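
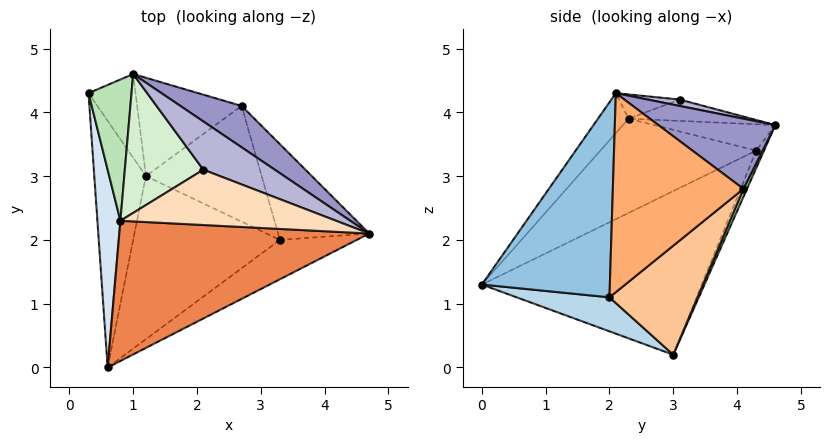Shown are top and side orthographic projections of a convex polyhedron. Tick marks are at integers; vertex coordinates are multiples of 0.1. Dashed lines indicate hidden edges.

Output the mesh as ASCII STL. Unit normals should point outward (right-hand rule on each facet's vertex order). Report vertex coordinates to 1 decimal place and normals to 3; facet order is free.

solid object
 facet normal -0.951 0.080 -0.300
  outer loop
   vertex 1.2 3.0 0.2
   vertex 0.6 0.0 1.3
   vertex 0.3 4.3 3.4
  endloop
 endfacet
 facet normal 0.569 -0.791 -0.224
  outer loop
   vertex 3.3 2.0 1.1
   vertex 4.7 2.1 4.3
   vertex 0.6 0.0 1.3
  endloop
 endfacet
 facet normal 0.210 -0.373 -0.904
  outer loop
   vertex 3.3 2.0 1.1
   vertex 0.6 0.0 1.3
   vertex 1.2 3.0 0.2
  endloop
 endfacet
 facet normal -0.956 -0.181 0.233
  outer loop
   vertex 0.8 2.3 3.9
   vertex 0.3 4.3 3.4
   vertex 0.6 0.0 1.3
  endloop
 endfacet
 facet normal -0.106 -0.741 0.663
  outer loop
   vertex 0.8 2.3 3.9
   vertex 0.6 0.0 1.3
   vertex 4.7 2.1 4.3
  endloop
 endfacet
 facet normal 0.781 0.513 -0.358
  outer loop
   vertex 2.7 4.1 2.8
   vertex 4.7 2.1 4.3
   vertex 3.3 2.0 1.1
  endloop
 endfacet
 facet normal 0.539 0.618 -0.572
  outer loop
   vertex 2.7 4.1 2.8
   vertex 3.3 2.0 1.1
   vertex 1.2 3.0 0.2
  endloop
 endfacet
 facet normal -0.110 -0.188 0.976
  outer loop
   vertex 2.1 3.1 4.2
   vertex 0.8 2.3 3.9
   vertex 4.7 2.1 4.3
  endloop
 endfacet
 facet normal -0.152 0.900 -0.408
  outer loop
   vertex 1.0 4.6 3.8
   vertex 1.2 3.0 0.2
   vertex 0.3 4.3 3.4
  endloop
 endfacet
 facet normal 0.031 0.914 -0.405
  outer loop
   vertex 1.0 4.6 3.8
   vertex 2.7 4.1 2.8
   vertex 1.2 3.0 0.2
  endloop
 endfacet
 facet normal -0.521 0.082 0.850
  outer loop
   vertex 1.0 4.6 3.8
   vertex 0.3 4.3 3.4
   vertex 0.8 2.3 3.9
  endloop
 endfacet
 facet normal -0.262 0.065 0.963
  outer loop
   vertex 1.0 4.6 3.8
   vertex 0.8 2.3 3.9
   vertex 2.1 3.1 4.2
  endloop
 endfacet
 facet normal 0.471 0.780 0.411
  outer loop
   vertex 1.0 4.6 3.8
   vertex 4.7 2.1 4.3
   vertex 2.7 4.1 2.8
  endloop
 endfacet
 facet normal 0.084 0.314 0.946
  outer loop
   vertex 1.0 4.6 3.8
   vertex 2.1 3.1 4.2
   vertex 4.7 2.1 4.3
  endloop
 endfacet
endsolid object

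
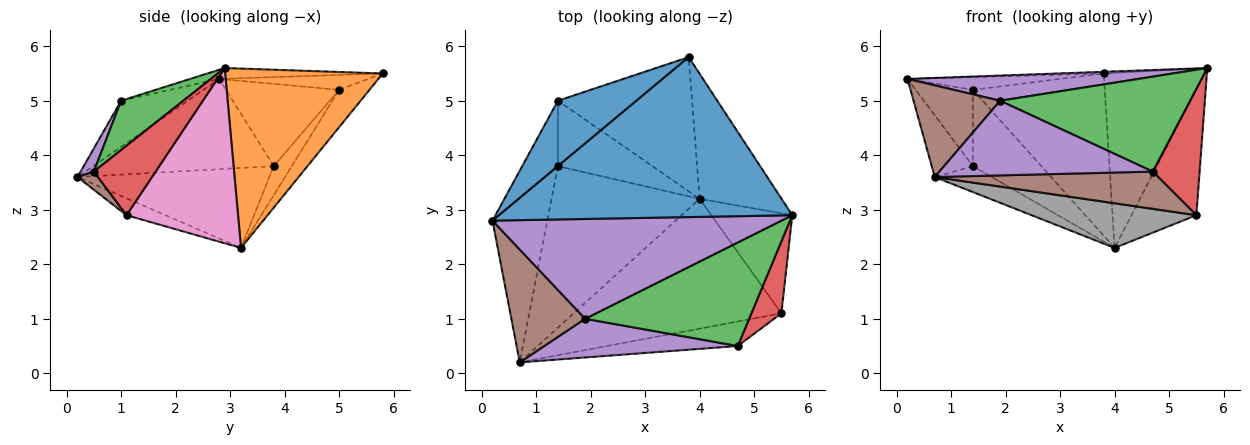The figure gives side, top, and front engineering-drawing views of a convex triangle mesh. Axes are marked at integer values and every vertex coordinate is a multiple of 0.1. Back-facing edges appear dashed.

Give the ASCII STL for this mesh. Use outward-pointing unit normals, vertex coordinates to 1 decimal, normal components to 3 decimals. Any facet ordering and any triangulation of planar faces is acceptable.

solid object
 facet normal -0.037 0.011 0.999
  outer loop
   vertex 3.8 5.8 5.5
   vertex 0.2 2.8 5.4
   vertex 5.7 2.9 5.6
  endloop
 endfacet
 facet normal 0.786 0.503 -0.359
  outer loop
   vertex 4.0 3.2 2.3
   vertex 3.8 5.8 5.5
   vertex 5.7 2.9 5.6
  endloop
 endfacet
 facet normal -0.839 0.191 -0.510
  outer loop
   vertex 1.4 3.8 3.8
   vertex 0.7 0.2 3.6
   vertex 0.2 2.8 5.4
  endloop
 endfacet
 facet normal -0.470 0.140 -0.871
  outer loop
   vertex 1.4 3.8 3.8
   vertex 4.0 3.2 2.3
   vertex 0.7 0.2 3.6
  endloop
 endfacet
 facet normal -0.031 -0.244 0.969
  outer loop
   vertex 1.9 1.0 5.0
   vertex 5.7 2.9 5.6
   vertex 0.2 2.8 5.4
  endloop
 endfacet
 facet normal -0.436 -0.567 0.698
  outer loop
   vertex 1.9 1.0 5.0
   vertex 0.2 2.8 5.4
   vertex 0.7 0.2 3.6
  endloop
 endfacet
 facet normal 0.803 0.467 -0.371
  outer loop
   vertex 5.5 1.1 2.9
   vertex 4.0 3.2 2.3
   vertex 5.7 2.9 5.6
  endloop
 endfacet
 facet normal -0.077 -0.324 -0.943
  outer loop
   vertex 5.5 1.1 2.9
   vertex 0.7 0.2 3.6
   vertex 4.0 3.2 2.3
  endloop
 endfacet
 facet normal -0.175 0.759 -0.627
  outer loop
   vertex 1.4 5.0 5.2
   vertex 3.8 5.8 5.5
   vertex 4.0 3.2 2.3
  endloop
 endfacet
 facet normal -0.196 0.744 -0.638
  outer loop
   vertex 1.4 5.0 5.2
   vertex 4.0 3.2 2.3
   vertex 1.4 3.8 3.8
  endloop
 endfacet
 facet normal -0.183 0.188 0.965
  outer loop
   vertex 1.4 5.0 5.2
   vertex 0.2 2.8 5.4
   vertex 3.8 5.8 5.5
  endloop
 endfacet
 facet normal -0.832 0.421 -0.361
  outer loop
   vertex 1.4 5.0 5.2
   vertex 1.4 3.8 3.8
   vertex 0.2 2.8 5.4
  endloop
 endfacet
 facet normal 0.216 -0.660 0.720
  outer loop
   vertex 4.7 0.5 3.7
   vertex 5.7 2.9 5.6
   vertex 1.9 1.0 5.0
  endloop
 endfacet
 facet normal 0.754 -0.571 0.325
  outer loop
   vertex 4.7 0.5 3.7
   vertex 5.5 1.1 2.9
   vertex 5.7 2.9 5.6
  endloop
 endfacet
 facet normal 0.055 -0.887 0.459
  outer loop
   vertex 4.7 0.5 3.7
   vertex 1.9 1.0 5.0
   vertex 0.7 0.2 3.6
  endloop
 endfacet
 facet normal 0.076 -0.833 -0.548
  outer loop
   vertex 4.7 0.5 3.7
   vertex 0.7 0.2 3.6
   vertex 5.5 1.1 2.9
  endloop
 endfacet
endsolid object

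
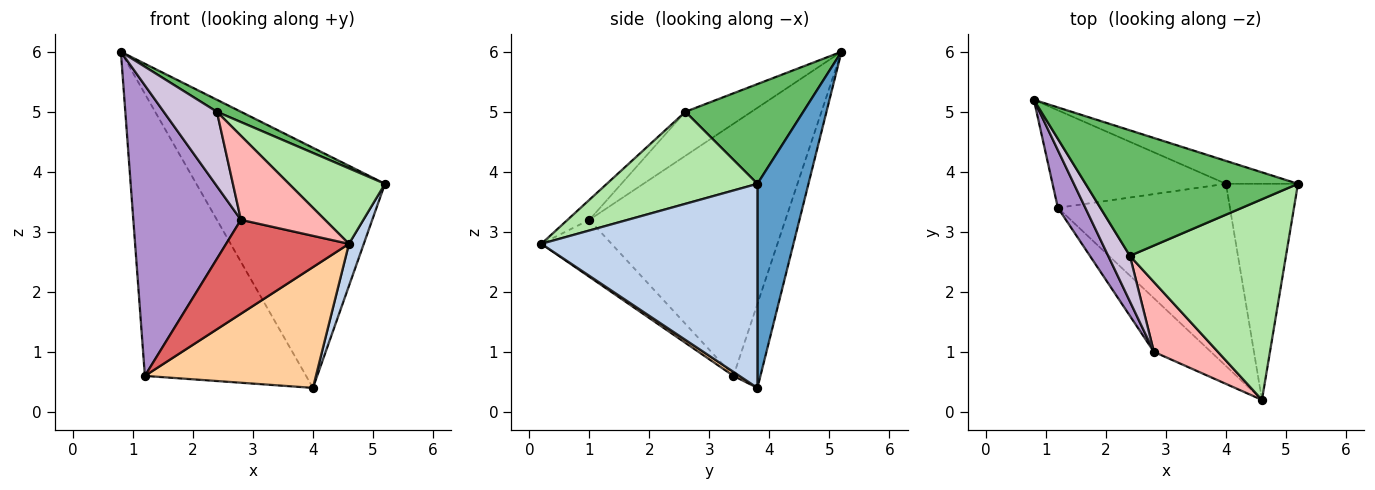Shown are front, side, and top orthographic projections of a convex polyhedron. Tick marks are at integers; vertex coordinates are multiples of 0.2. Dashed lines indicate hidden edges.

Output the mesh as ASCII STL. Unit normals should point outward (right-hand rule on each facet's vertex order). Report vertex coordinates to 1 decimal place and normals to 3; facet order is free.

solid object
 facet normal 0.260 0.961 -0.092
  outer loop
   vertex 4.0 3.8 0.4
   vertex 0.8 5.2 6.0
   vertex 5.2 3.8 3.8
  endloop
 endfacet
 facet normal 0.941 -0.065 -0.332
  outer loop
   vertex 4.0 3.8 0.4
   vertex 5.2 3.8 3.8
   vertex 4.6 0.2 2.8
  endloop
 endfacet
 facet normal -0.156 0.933 -0.323
  outer loop
   vertex 1.2 3.4 0.6
   vertex 0.8 5.2 6.0
   vertex 4.0 3.8 0.4
  endloop
 endfacet
 facet normal 0.019 -0.552 -0.833
  outer loop
   vertex 1.2 3.4 0.6
   vertex 4.0 3.8 0.4
   vertex 4.6 0.2 2.8
  endloop
 endfacet
 facet normal 0.423 -0.086 0.902
  outer loop
   vertex 2.4 2.6 5.0
   vertex 5.2 3.8 3.8
   vertex 0.8 5.2 6.0
  endloop
 endfacet
 facet normal 0.483 -0.308 0.819
  outer loop
   vertex 2.4 2.6 5.0
   vertex 4.6 0.2 2.8
   vertex 5.2 3.8 3.8
  endloop
 endfacet
 facet normal -0.444 -0.778 -0.444
  outer loop
   vertex 2.8 1.0 3.2
   vertex 1.2 3.4 0.6
   vertex 4.6 0.2 2.8
  endloop
 endfacet
 facet normal -0.196 -0.754 0.627
  outer loop
   vertex 2.8 1.0 3.2
   vertex 4.6 0.2 2.8
   vertex 2.4 2.6 5.0
  endloop
 endfacet
 facet normal -0.873 -0.479 0.095
  outer loop
   vertex 2.8 1.0 3.2
   vertex 0.8 5.2 6.0
   vertex 1.2 3.4 0.6
  endloop
 endfacet
 facet normal -0.727 -0.585 0.359
  outer loop
   vertex 2.8 1.0 3.2
   vertex 2.4 2.6 5.0
   vertex 0.8 5.2 6.0
  endloop
 endfacet
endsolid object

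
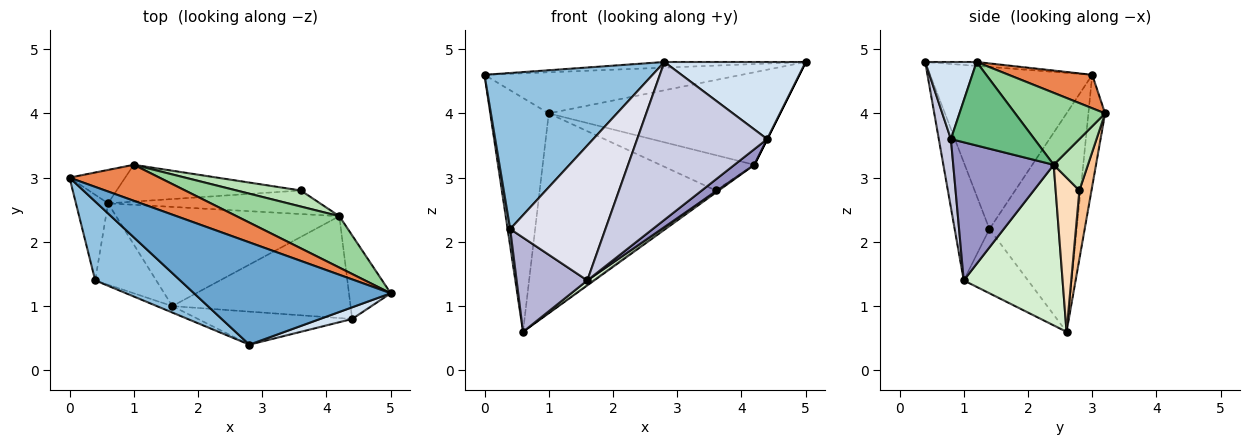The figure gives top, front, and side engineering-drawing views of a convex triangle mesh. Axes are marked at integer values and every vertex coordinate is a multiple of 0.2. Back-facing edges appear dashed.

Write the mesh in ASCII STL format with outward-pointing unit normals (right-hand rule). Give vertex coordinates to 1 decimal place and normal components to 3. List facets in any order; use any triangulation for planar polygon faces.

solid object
 facet normal -0.020 0.055 0.998
  outer loop
   vertex 2.8 0.4 4.8
   vertex 5.0 1.2 4.8
   vertex 0.0 3.0 4.6
  endloop
 endfacet
 facet normal -0.652 -0.676 0.342
  outer loop
   vertex 0.4 1.4 2.2
   vertex 2.8 0.4 4.8
   vertex 0.0 3.0 4.6
  endloop
 endfacet
 facet normal -0.989 -0.029 -0.145
  outer loop
   vertex 0.4 1.4 2.2
   vertex 0.0 3.0 4.6
   vertex 0.6 2.6 0.6
  endloop
 endfacet
 facet normal 0.338 -0.930 0.141
  outer loop
   vertex 4.4 0.8 3.6
   vertex 5.0 1.2 4.8
   vertex 2.8 0.4 4.8
  endloop
 endfacet
 facet normal 0.238 0.731 0.640
  outer loop
   vertex 1.0 3.2 4.0
   vertex 0.0 3.0 4.6
   vertex 5.0 1.2 4.8
  endloop
 endfacet
 facet normal -0.272 0.953 -0.136
  outer loop
   vertex 1.0 3.2 4.0
   vertex 0.6 2.6 0.6
   vertex 0.0 3.0 4.6
  endloop
 endfacet
 facet normal 0.067 0.981 -0.181
  outer loop
   vertex 1.0 3.2 4.0
   vertex 3.6 2.8 2.8
   vertex 0.6 2.6 0.6
  endloop
 endfacet
 facet normal 0.587 0.073 -0.807
  outer loop
   vertex 4.2 2.4 3.2
   vertex 0.6 2.6 0.6
   vertex 3.6 2.8 2.8
  endloop
 endfacet
 facet normal 0.894 0.000 -0.447
  outer loop
   vertex 4.2 2.4 3.2
   vertex 5.0 1.2 4.8
   vertex 4.4 0.8 3.6
  endloop
 endfacet
 facet normal 0.322 0.828 0.460
  outer loop
   vertex 4.2 2.4 3.2
   vertex 1.0 3.2 4.0
   vertex 5.0 1.2 4.8
  endloop
 endfacet
 facet normal 0.314 0.864 0.393
  outer loop
   vertex 4.2 2.4 3.2
   vertex 3.6 2.8 2.8
   vertex 1.0 3.2 4.0
  endloop
 endfacet
 facet normal 0.584 -0.041 -0.811
  outer loop
   vertex 1.6 1.0 1.4
   vertex 0.6 2.6 0.6
   vertex 4.2 2.4 3.2
  endloop
 endfacet
 facet normal 0.608 -0.120 -0.785
  outer loop
   vertex 1.6 1.0 1.4
   vertex 4.2 2.4 3.2
   vertex 4.4 0.8 3.6
  endloop
 endfacet
 facet normal -0.567 -0.624 -0.538
  outer loop
   vertex 1.6 1.0 1.4
   vertex 0.4 1.4 2.2
   vertex 0.6 2.6 0.6
  endloop
 endfacet
 facet normal 0.091 -0.975 -0.204
  outer loop
   vertex 1.6 1.0 1.4
   vertex 4.4 0.8 3.6
   vertex 2.8 0.4 4.8
  endloop
 endfacet
 facet normal -0.343 -0.938 -0.045
  outer loop
   vertex 1.6 1.0 1.4
   vertex 2.8 0.4 4.8
   vertex 0.4 1.4 2.2
  endloop
 endfacet
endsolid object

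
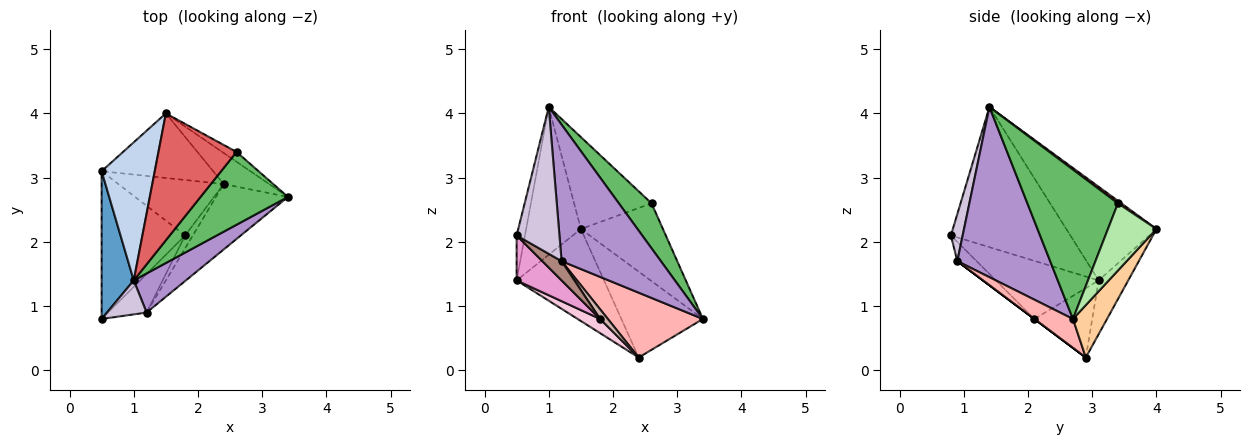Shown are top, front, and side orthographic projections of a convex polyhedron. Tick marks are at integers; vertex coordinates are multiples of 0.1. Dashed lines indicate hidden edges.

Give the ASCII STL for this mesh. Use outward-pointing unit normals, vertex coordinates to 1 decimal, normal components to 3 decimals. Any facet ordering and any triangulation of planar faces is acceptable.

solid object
 facet normal -0.973 0.068 0.223
  outer loop
   vertex 1.0 1.4 4.1
   vertex 0.5 3.1 1.4
   vertex 0.5 0.8 2.1
  endloop
 endfacet
 facet normal -0.769 0.467 0.436
  outer loop
   vertex 1.5 4.0 2.2
   vertex 0.5 3.1 1.4
   vertex 1.0 1.4 4.1
  endloop
 endfacet
 facet normal -0.267 0.789 -0.554
  outer loop
   vertex 2.4 2.9 0.2
   vertex 0.5 3.1 1.4
   vertex 1.5 4.0 2.2
  endloop
 endfacet
 facet normal 0.365 0.875 -0.317
  outer loop
   vertex 2.4 2.9 0.2
   vertex 1.5 4.0 2.2
   vertex 3.4 2.7 0.8
  endloop
 endfacet
 facet normal 0.824 -0.298 0.482
  outer loop
   vertex 2.6 3.4 2.6
   vertex 1.0 1.4 4.1
   vertex 3.4 2.7 0.8
  endloop
 endfacet
 facet normal 0.506 0.856 -0.108
  outer loop
   vertex 2.6 3.4 2.6
   vertex 3.4 2.7 0.8
   vertex 1.5 4.0 2.2
  endloop
 endfacet
 facet normal 0.026 0.587 0.809
  outer loop
   vertex 2.6 3.4 2.6
   vertex 1.5 4.0 2.2
   vertex 1.0 1.4 4.1
  endloop
 endfacet
 facet normal 0.274 -0.677 -0.683
  outer loop
   vertex 1.2 0.9 1.7
   vertex 2.4 2.9 0.2
   vertex 3.4 2.7 0.8
  endloop
 endfacet
 facet normal 0.669 -0.715 0.205
  outer loop
   vertex 1.2 0.9 1.7
   vertex 3.4 2.7 0.8
   vertex 1.0 1.4 4.1
  endloop
 endfacet
 facet normal 0.259 -0.941 0.218
  outer loop
   vertex 1.2 0.9 1.7
   vertex 1.0 1.4 4.1
   vertex 0.5 0.8 2.1
  endloop
 endfacet
 facet normal -0.408 -0.408 -0.816
  outer loop
   vertex 1.8 2.1 0.8
   vertex 1.2 0.9 1.7
   vertex 0.5 0.8 2.1
  endloop
 endfacet
 facet normal 0.000 -0.600 -0.800
  outer loop
   vertex 1.8 2.1 0.8
   vertex 2.4 2.9 0.2
   vertex 1.2 0.9 1.7
  endloop
 endfacet
 facet normal -0.554 -0.242 -0.796
  outer loop
   vertex 1.8 2.1 0.8
   vertex 0.5 0.8 2.1
   vertex 0.5 3.1 1.4
  endloop
 endfacet
 facet normal -0.538 -0.209 -0.817
  outer loop
   vertex 1.8 2.1 0.8
   vertex 0.5 3.1 1.4
   vertex 2.4 2.9 0.2
  endloop
 endfacet
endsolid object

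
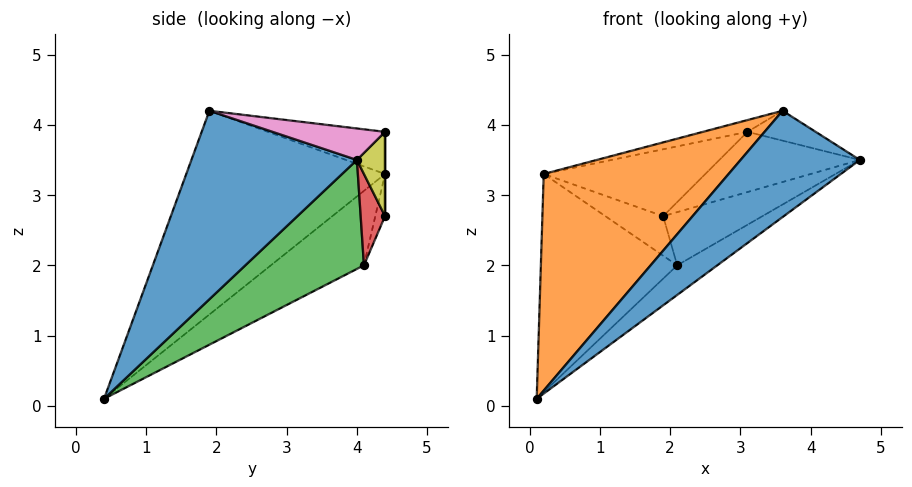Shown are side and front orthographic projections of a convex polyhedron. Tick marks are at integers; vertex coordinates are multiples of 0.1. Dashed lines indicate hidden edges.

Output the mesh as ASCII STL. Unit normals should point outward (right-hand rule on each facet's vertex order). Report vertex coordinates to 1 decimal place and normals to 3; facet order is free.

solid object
 facet normal 0.732 -0.527 -0.432
  outer loop
   vertex 3.6 1.9 4.2
   vertex 0.1 0.4 0.1
   vertex 4.7 4.0 3.5
  endloop
 endfacet
 facet normal -0.551 -0.513 0.658
  outer loop
   vertex 0.2 4.4 3.3
   vertex 0.1 0.4 0.1
   vertex 3.6 1.9 4.2
  endloop
 endfacet
 facet normal 0.497 0.168 -0.851
  outer loop
   vertex 2.1 4.1 2.0
   vertex 4.7 4.0 3.5
   vertex 0.1 0.4 0.1
  endloop
 endfacet
 facet normal 0.225 0.917 -0.329
  outer loop
   vertex 2.1 4.1 2.0
   vertex 1.9 4.4 2.7
   vertex 4.7 4.0 3.5
  endloop
 endfacet
 facet normal -0.396 0.580 -0.712
  outer loop
   vertex 2.1 4.1 2.0
   vertex 0.1 0.4 0.1
   vertex 0.2 4.4 3.3
  endloop
 endfacet
 facet normal -0.150 0.892 -0.425
  outer loop
   vertex 2.1 4.1 2.0
   vertex 0.2 4.4 3.3
   vertex 1.9 4.4 2.7
  endloop
 endfacet
 facet normal 0.279 0.169 0.945
  outer loop
   vertex 3.1 4.4 3.9
   vertex 3.6 1.9 4.2
   vertex 4.7 4.0 3.5
  endloop
 endfacet
 facet normal -0.202 0.077 0.976
  outer loop
   vertex 3.1 4.4 3.9
   vertex 0.2 4.4 3.3
   vertex 3.6 1.9 4.2
  endloop
 endfacet
 facet normal 0.192 0.962 -0.192
  outer loop
   vertex 3.1 4.4 3.9
   vertex 4.7 4.0 3.5
   vertex 1.9 4.4 2.7
  endloop
 endfacet
 facet normal 0.000 1.000 0.000
  outer loop
   vertex 3.1 4.4 3.9
   vertex 1.9 4.4 2.7
   vertex 0.2 4.4 3.3
  endloop
 endfacet
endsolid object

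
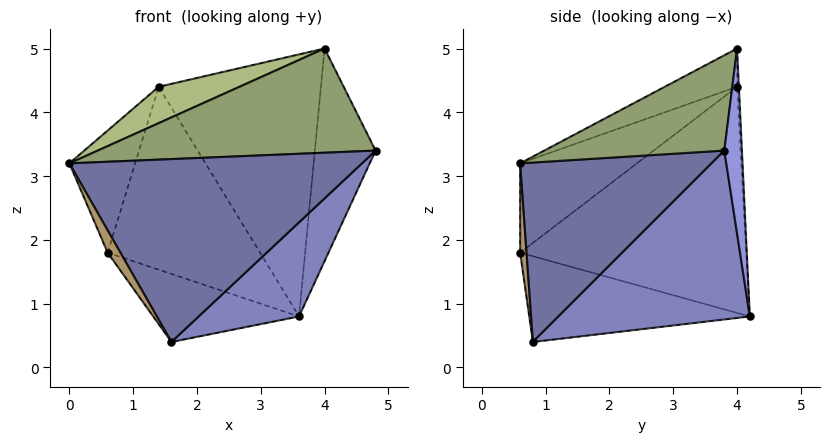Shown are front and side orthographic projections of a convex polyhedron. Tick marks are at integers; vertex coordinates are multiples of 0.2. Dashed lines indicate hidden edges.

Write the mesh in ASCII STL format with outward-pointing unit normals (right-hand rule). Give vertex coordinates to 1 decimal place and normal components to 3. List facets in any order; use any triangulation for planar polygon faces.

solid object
 facet normal 0.531 -0.811 0.245
  outer loop
   vertex 1.6 0.8 0.4
   vertex 4.8 3.8 3.4
   vertex 0.0 0.6 3.2
  endloop
 endfacet
 facet normal 0.798 -0.419 -0.433
  outer loop
   vertex 1.6 0.8 0.4
   vertex 3.6 4.2 0.8
   vertex 4.8 3.8 3.4
  endloop
 endfacet
 facet normal 0.278 0.960 0.019
  outer loop
   vertex 4.0 4.0 5.0
   vertex 4.8 3.8 3.4
   vertex 3.6 4.2 0.8
  endloop
 endfacet
 facet normal -0.011 0.999 0.049
  outer loop
   vertex 4.0 4.0 5.0
   vertex 3.6 4.2 0.8
   vertex 1.4 4.0 4.4
  endloop
 endfacet
 facet normal 0.509 -0.785 0.353
  outer loop
   vertex 4.0 4.0 5.0
   vertex 0.0 0.6 3.2
   vertex 4.8 3.8 3.4
  endloop
 endfacet
 facet normal -0.218 -0.244 0.945
  outer loop
   vertex 4.0 4.0 5.0
   vertex 1.4 4.0 4.4
   vertex 0.0 0.6 3.2
  endloop
 endfacet
 facet normal -0.741 0.490 -0.459
  outer loop
   vertex 0.6 0.6 1.8
   vertex 3.6 4.2 0.8
   vertex 1.6 0.8 0.4
  endloop
 endfacet
 facet normal -0.749 0.505 -0.430
  outer loop
   vertex 0.6 0.6 1.8
   vertex 1.4 4.0 4.4
   vertex 3.6 4.2 0.8
  endloop
 endfacet
 facet normal 0.439 -0.878 0.188
  outer loop
   vertex 0.6 0.6 1.8
   vertex 1.6 0.8 0.4
   vertex 0.0 0.6 3.2
  endloop
 endfacet
 facet normal -0.816 0.460 -0.350
  outer loop
   vertex 0.6 0.6 1.8
   vertex 0.0 0.6 3.2
   vertex 1.4 4.0 4.4
  endloop
 endfacet
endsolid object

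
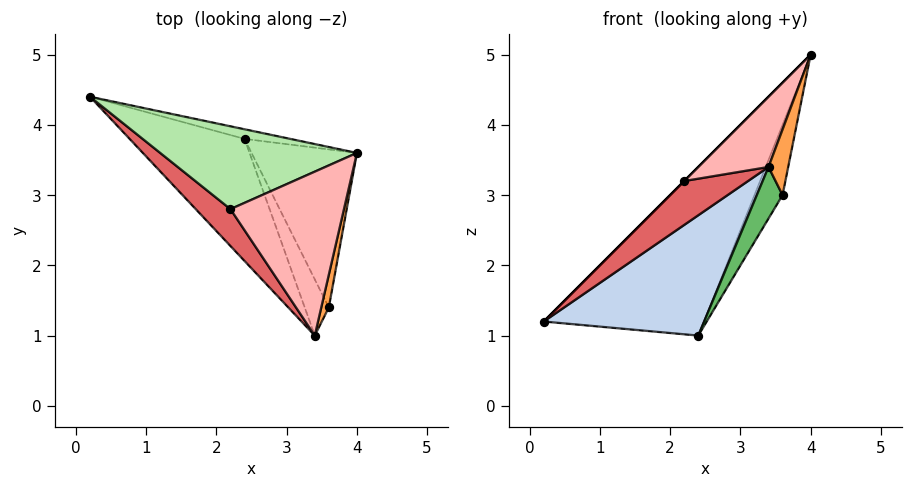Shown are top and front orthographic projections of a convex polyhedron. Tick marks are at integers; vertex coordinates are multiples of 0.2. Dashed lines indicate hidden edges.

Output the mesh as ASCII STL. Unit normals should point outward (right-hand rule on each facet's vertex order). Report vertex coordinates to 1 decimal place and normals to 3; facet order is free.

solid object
 facet normal 0.258 0.965 -0.055
  outer loop
   vertex 2.4 3.8 1.0
   vertex 0.2 4.4 1.2
   vertex 4.0 3.6 5.0
  endloop
 endfacet
 facet normal -0.248 -0.680 -0.690
  outer loop
   vertex 2.4 3.8 1.0
   vertex 3.4 1.0 3.4
   vertex 0.2 4.4 1.2
  endloop
 endfacet
 facet normal 0.937 -0.312 0.156
  outer loop
   vertex 3.6 1.4 3.0
   vertex 4.0 3.6 5.0
   vertex 3.4 1.0 3.4
  endloop
 endfacet
 facet normal 0.919 0.160 -0.360
  outer loop
   vertex 3.6 1.4 3.0
   vertex 2.4 3.8 1.0
   vertex 4.0 3.6 5.0
  endloop
 endfacet
 facet normal -0.122 -0.671 -0.732
  outer loop
   vertex 3.6 1.4 3.0
   vertex 3.4 1.0 3.4
   vertex 2.4 3.8 1.0
  endloop
 endfacet
 facet normal -0.707 0.000 0.707
  outer loop
   vertex 2.2 2.8 3.2
   vertex 4.0 3.6 5.0
   vertex 0.2 4.4 1.2
  endloop
 endfacet
 facet normal -0.782 -0.477 0.401
  outer loop
   vertex 2.2 2.8 3.2
   vertex 0.2 4.4 1.2
   vertex 3.4 1.0 3.4
  endloop
 endfacet
 facet normal -0.597 -0.316 0.737
  outer loop
   vertex 2.2 2.8 3.2
   vertex 3.4 1.0 3.4
   vertex 4.0 3.6 5.0
  endloop
 endfacet
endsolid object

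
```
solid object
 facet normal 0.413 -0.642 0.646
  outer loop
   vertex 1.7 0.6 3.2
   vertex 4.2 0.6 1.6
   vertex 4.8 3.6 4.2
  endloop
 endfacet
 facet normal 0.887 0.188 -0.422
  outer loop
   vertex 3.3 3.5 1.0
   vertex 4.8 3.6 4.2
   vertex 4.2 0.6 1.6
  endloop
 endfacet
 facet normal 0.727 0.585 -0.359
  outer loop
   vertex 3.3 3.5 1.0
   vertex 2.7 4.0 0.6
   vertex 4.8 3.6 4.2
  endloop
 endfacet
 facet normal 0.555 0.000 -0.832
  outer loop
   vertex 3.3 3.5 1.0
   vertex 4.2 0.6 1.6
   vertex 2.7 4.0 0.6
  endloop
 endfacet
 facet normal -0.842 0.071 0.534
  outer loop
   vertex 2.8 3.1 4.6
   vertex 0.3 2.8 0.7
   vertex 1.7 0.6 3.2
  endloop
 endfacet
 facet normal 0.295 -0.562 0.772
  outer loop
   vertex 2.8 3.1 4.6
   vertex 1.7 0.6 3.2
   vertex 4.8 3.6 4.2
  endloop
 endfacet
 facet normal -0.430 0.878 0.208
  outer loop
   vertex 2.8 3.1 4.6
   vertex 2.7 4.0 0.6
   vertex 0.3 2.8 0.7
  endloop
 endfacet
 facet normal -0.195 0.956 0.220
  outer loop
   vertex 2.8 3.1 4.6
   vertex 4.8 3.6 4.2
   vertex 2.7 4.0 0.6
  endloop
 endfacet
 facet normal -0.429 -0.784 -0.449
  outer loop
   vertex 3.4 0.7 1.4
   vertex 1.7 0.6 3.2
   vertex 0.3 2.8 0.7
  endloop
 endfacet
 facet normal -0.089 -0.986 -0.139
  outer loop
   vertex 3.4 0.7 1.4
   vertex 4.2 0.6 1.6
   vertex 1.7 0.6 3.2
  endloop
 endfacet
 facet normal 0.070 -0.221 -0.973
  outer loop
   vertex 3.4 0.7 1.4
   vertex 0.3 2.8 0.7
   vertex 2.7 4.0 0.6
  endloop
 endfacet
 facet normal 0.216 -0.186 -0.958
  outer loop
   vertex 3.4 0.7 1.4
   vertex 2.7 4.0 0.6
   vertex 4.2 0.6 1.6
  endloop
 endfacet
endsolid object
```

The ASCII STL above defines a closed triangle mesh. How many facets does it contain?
12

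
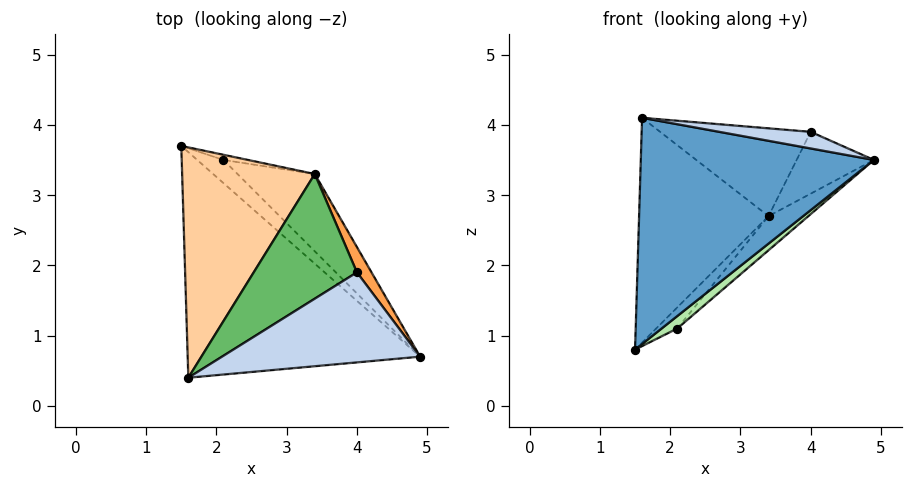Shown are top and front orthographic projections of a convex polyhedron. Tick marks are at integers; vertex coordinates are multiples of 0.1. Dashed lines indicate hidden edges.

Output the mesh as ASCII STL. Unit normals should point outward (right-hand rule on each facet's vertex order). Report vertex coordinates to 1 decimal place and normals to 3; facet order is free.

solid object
 facet normal -0.064 -0.707 -0.705
  outer loop
   vertex 1.6 0.4 4.1
   vertex 1.5 3.7 0.8
   vertex 4.9 0.7 3.5
  endloop
 endfacet
 facet normal 0.192 -0.178 0.965
  outer loop
   vertex 4.0 1.9 3.9
   vertex 1.6 0.4 4.1
   vertex 4.9 0.7 3.5
  endloop
 endfacet
 facet normal 0.814 0.537 0.220
  outer loop
   vertex 3.4 3.3 2.7
   vertex 4.0 1.9 3.9
   vertex 4.9 0.7 3.5
  endloop
 endfacet
 facet normal -0.494 0.607 0.622
  outer loop
   vertex 3.4 3.3 2.7
   vertex 1.5 3.7 0.8
   vertex 1.6 0.4 4.1
  endloop
 endfacet
 facet normal -0.280 0.553 0.785
  outer loop
   vertex 3.4 3.3 2.7
   vertex 1.6 0.4 4.1
   vertex 4.0 1.9 3.9
  endloop
 endfacet
 facet normal 0.273 -0.454 -0.848
  outer loop
   vertex 2.1 3.5 1.1
   vertex 4.9 0.7 3.5
   vertex 1.5 3.7 0.8
  endloop
 endfacet
 facet normal 0.405 0.888 -0.218
  outer loop
   vertex 2.1 3.5 1.1
   vertex 1.5 3.7 0.8
   vertex 3.4 3.3 2.7
  endloop
 endfacet
 facet normal 0.765 0.260 -0.589
  outer loop
   vertex 2.1 3.5 1.1
   vertex 3.4 3.3 2.7
   vertex 4.9 0.7 3.5
  endloop
 endfacet
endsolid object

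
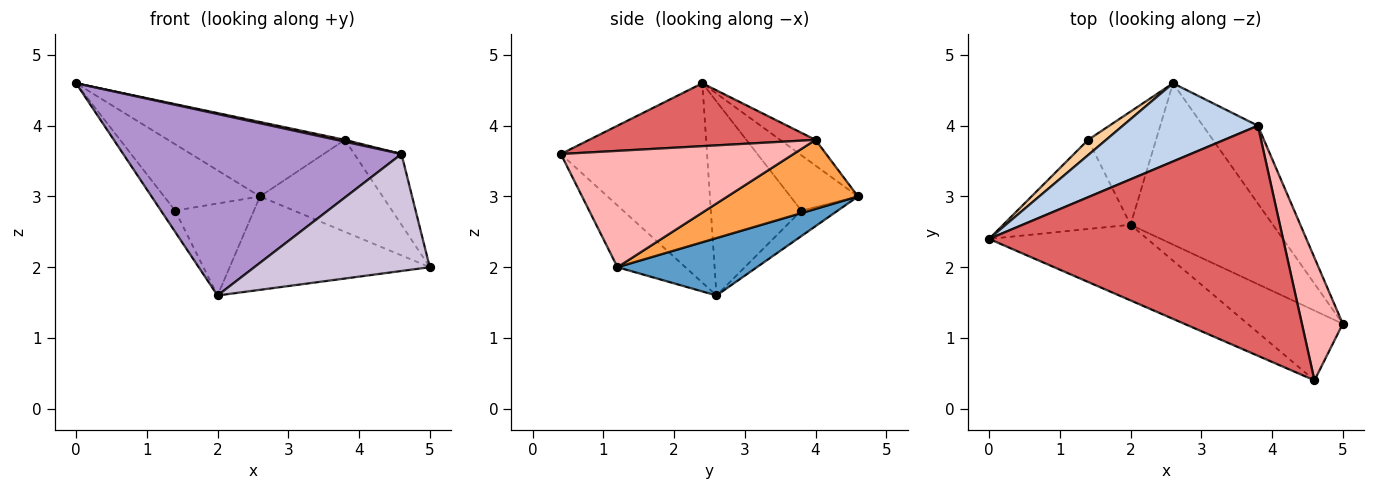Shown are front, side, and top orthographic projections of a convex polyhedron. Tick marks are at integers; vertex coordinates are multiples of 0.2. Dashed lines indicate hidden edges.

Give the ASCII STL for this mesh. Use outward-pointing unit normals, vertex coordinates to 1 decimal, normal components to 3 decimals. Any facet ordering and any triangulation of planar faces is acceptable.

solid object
 facet normal 0.330 0.473 -0.817
  outer loop
   vertex 2.0 2.6 1.6
   vertex 2.6 4.6 3.0
   vertex 5.0 1.2 2.0
  endloop
 endfacet
 facet normal -0.137 0.683 0.717
  outer loop
   vertex 3.8 4.0 3.8
   vertex 2.6 4.6 3.0
   vertex 0.0 2.4 4.6
  endloop
 endfacet
 facet normal 0.631 0.593 -0.501
  outer loop
   vertex 3.8 4.0 3.8
   vertex 5.0 1.2 2.0
   vertex 2.6 4.6 3.0
  endloop
 endfacet
 facet normal -0.566 0.803 0.184
  outer loop
   vertex 1.4 3.8 2.8
   vertex 0.0 2.4 4.6
   vertex 2.6 4.6 3.0
  endloop
 endfacet
 facet normal -0.829 0.130 -0.544
  outer loop
   vertex 1.4 3.8 2.8
   vertex 2.0 2.6 1.6
   vertex 0.0 2.4 4.6
  endloop
 endfacet
 facet normal -0.279 0.605 -0.745
  outer loop
   vertex 1.4 3.8 2.8
   vertex 2.6 4.6 3.0
   vertex 2.0 2.6 1.6
  endloop
 endfacet
 facet normal 0.209 -0.008 0.978
  outer loop
   vertex 4.6 0.4 3.6
   vertex 3.8 4.0 3.8
   vertex 0.0 2.4 4.6
  endloop
 endfacet
 facet normal 0.927 0.188 0.326
  outer loop
   vertex 4.6 0.4 3.6
   vertex 5.0 1.2 2.0
   vertex 3.8 4.0 3.8
  endloop
 endfacet
 facet normal -0.436 -0.830 -0.346
  outer loop
   vertex 4.6 0.4 3.6
   vertex 0.0 2.4 4.6
   vertex 2.0 2.6 1.6
  endloop
 endfacet
 facet normal -0.315 -0.815 -0.486
  outer loop
   vertex 4.6 0.4 3.6
   vertex 2.0 2.6 1.6
   vertex 5.0 1.2 2.0
  endloop
 endfacet
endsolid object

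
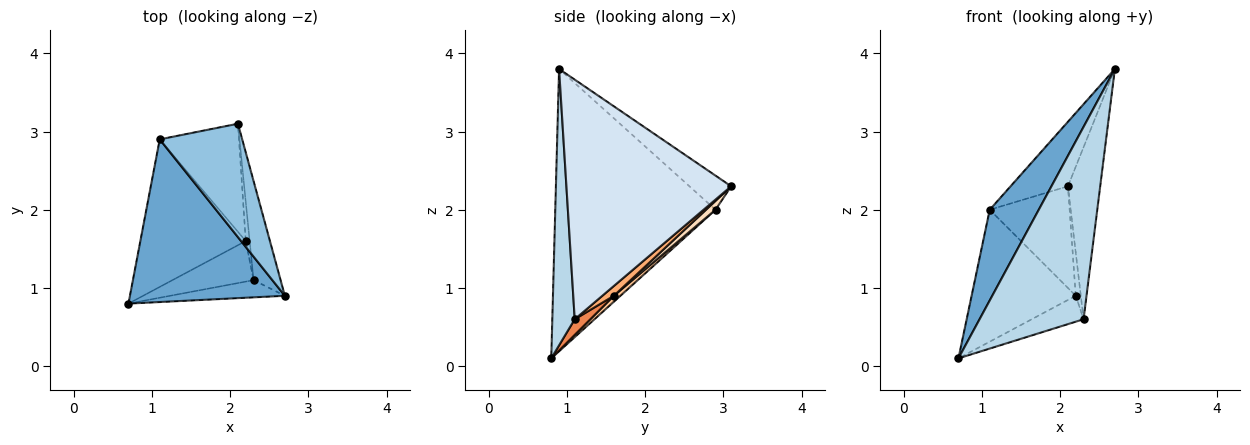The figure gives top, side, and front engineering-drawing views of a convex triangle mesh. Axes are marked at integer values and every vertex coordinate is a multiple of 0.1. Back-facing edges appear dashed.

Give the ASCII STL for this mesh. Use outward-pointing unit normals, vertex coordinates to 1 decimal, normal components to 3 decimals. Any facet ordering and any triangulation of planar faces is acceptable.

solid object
 facet normal -0.847 -0.259 0.465
  outer loop
   vertex 1.1 2.9 2.0
   vertex 0.7 0.8 0.1
   vertex 2.7 0.9 3.8
  endloop
 endfacet
 facet normal -0.338 0.465 0.818
  outer loop
   vertex 1.1 2.9 2.0
   vertex 2.7 0.9 3.8
   vertex 2.1 3.1 2.3
  endloop
 endfacet
 facet normal 0.210 -0.974 -0.087
  outer loop
   vertex 2.3 1.1 0.6
   vertex 2.7 0.9 3.8
   vertex 0.7 0.8 0.1
  endloop
 endfacet
 facet normal 0.975 0.191 -0.110
  outer loop
   vertex 2.3 1.1 0.6
   vertex 2.1 3.1 2.3
   vertex 2.7 0.9 3.8
  endloop
 endfacet
 facet normal 0.160 0.531 -0.832
  outer loop
   vertex 2.2 1.6 0.9
   vertex 2.3 1.1 0.6
   vertex 0.7 0.8 0.1
  endloop
 endfacet
 facet normal 0.860 0.378 -0.344
  outer loop
   vertex 2.2 1.6 0.9
   vertex 2.1 3.1 2.3
   vertex 2.3 1.1 0.6
  endloop
 endfacet
 facet normal 0.042 0.666 -0.745
  outer loop
   vertex 2.2 1.6 0.9
   vertex 0.7 0.8 0.1
   vertex 1.1 2.9 2.0
  endloop
 endfacet
 facet normal 0.081 0.683 -0.726
  outer loop
   vertex 2.2 1.6 0.9
   vertex 1.1 2.9 2.0
   vertex 2.1 3.1 2.3
  endloop
 endfacet
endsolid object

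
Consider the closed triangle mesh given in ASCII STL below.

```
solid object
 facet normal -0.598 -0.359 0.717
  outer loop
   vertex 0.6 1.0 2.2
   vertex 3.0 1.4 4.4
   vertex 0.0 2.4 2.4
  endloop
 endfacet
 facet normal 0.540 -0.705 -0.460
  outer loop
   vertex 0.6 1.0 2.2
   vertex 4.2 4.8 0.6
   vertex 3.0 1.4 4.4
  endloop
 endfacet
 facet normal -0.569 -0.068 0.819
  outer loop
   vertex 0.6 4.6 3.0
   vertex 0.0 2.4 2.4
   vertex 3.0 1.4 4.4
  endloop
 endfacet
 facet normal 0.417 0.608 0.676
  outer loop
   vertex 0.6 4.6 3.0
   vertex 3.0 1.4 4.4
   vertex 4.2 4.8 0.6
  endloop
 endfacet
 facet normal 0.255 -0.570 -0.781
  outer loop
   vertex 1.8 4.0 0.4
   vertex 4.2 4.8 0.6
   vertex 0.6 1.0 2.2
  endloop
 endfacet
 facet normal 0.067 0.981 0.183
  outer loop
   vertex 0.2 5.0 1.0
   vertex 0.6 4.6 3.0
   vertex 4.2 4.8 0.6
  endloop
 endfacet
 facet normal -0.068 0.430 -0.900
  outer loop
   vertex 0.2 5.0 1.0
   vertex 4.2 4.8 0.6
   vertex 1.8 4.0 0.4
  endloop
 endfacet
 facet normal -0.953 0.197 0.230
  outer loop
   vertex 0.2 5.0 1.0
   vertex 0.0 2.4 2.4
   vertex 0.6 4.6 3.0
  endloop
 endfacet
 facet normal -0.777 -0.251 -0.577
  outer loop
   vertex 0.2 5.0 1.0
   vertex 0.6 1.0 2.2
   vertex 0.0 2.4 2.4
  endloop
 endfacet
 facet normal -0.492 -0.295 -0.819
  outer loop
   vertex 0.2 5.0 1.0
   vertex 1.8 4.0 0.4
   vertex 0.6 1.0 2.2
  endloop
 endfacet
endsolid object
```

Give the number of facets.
10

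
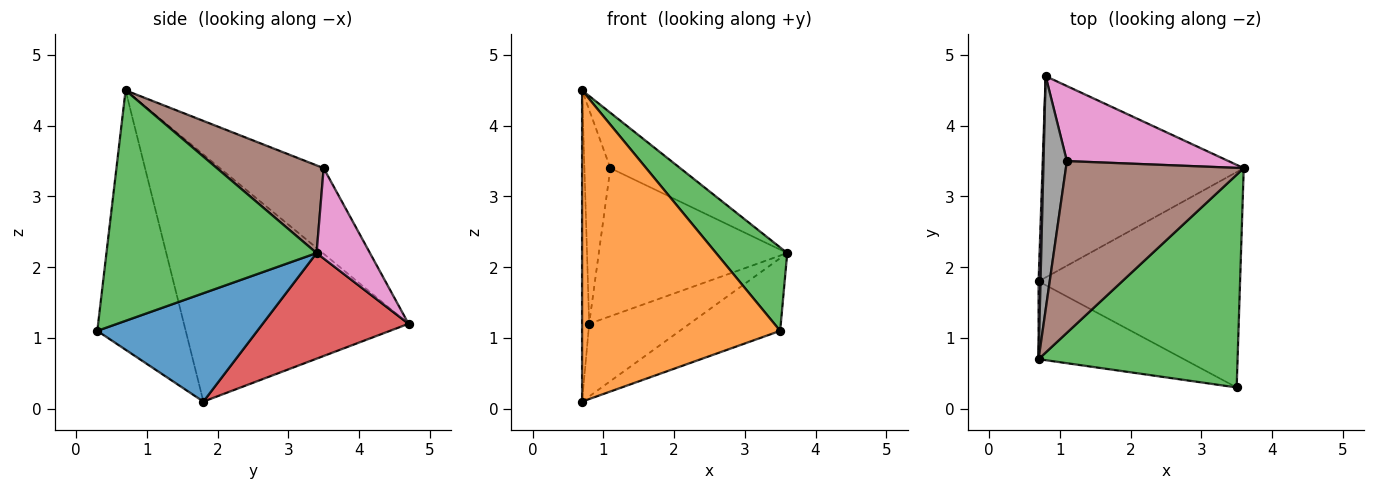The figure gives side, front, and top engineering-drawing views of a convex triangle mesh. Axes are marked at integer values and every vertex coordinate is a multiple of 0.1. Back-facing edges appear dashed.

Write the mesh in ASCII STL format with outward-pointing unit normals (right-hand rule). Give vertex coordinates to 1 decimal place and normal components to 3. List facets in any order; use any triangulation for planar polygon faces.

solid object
 facet normal 0.454 0.285 -0.844
  outer loop
   vertex 3.5 0.3 1.1
   vertex 0.7 1.8 0.1
   vertex 3.6 3.4 2.2
  endloop
 endfacet
 facet normal -0.397 -0.890 -0.223
  outer loop
   vertex 0.7 0.7 4.5
   vertex 0.7 1.8 0.1
   vertex 3.5 0.3 1.1
  endloop
 endfacet
 facet normal 0.733 -0.248 0.633
  outer loop
   vertex 0.7 0.7 4.5
   vertex 3.5 0.3 1.1
   vertex 3.6 3.4 2.2
  endloop
 endfacet
 facet normal 0.443 0.305 -0.843
  outer loop
   vertex 0.8 4.7 1.2
   vertex 3.6 3.4 2.2
   vertex 0.7 1.8 0.1
  endloop
 endfacet
 facet normal -0.999 0.031 0.008
  outer loop
   vertex 0.8 4.7 1.2
   vertex 0.7 1.8 0.1
   vertex 0.7 0.7 4.5
  endloop
 endfacet
 facet normal 0.425 0.278 0.862
  outer loop
   vertex 1.1 3.5 3.4
   vertex 0.7 0.7 4.5
   vertex 3.6 3.4 2.2
  endloop
 endfacet
 facet normal 0.245 0.865 0.438
  outer loop
   vertex 1.1 3.5 3.4
   vertex 3.6 3.4 2.2
   vertex 0.8 4.7 1.2
  endloop
 endfacet
 facet normal -0.938 0.234 0.256
  outer loop
   vertex 1.1 3.5 3.4
   vertex 0.8 4.7 1.2
   vertex 0.7 0.7 4.5
  endloop
 endfacet
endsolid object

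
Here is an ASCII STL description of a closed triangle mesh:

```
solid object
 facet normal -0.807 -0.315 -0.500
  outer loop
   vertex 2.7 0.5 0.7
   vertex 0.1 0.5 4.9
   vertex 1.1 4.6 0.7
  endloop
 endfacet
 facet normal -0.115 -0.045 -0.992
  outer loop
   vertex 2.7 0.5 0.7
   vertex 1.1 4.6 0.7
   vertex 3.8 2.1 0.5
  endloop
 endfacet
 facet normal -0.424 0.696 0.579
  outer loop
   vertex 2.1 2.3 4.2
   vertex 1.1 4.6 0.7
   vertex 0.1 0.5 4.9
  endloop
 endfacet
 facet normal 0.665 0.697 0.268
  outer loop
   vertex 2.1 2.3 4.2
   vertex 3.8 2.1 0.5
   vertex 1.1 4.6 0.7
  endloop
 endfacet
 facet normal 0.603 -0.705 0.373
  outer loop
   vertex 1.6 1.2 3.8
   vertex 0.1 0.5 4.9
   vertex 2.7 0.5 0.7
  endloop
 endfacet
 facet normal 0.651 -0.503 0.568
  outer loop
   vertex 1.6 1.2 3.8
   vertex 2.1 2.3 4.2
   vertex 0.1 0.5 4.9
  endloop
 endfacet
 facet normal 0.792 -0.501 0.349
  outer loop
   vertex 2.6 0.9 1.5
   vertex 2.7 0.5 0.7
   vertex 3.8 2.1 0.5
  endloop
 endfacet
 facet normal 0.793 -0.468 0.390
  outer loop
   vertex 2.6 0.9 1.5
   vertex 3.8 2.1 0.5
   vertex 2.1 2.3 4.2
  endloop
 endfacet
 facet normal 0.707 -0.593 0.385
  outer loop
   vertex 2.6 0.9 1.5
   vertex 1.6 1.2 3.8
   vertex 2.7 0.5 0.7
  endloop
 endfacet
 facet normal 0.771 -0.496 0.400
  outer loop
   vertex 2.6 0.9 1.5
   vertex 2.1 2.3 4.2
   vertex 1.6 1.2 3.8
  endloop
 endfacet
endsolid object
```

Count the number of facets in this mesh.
10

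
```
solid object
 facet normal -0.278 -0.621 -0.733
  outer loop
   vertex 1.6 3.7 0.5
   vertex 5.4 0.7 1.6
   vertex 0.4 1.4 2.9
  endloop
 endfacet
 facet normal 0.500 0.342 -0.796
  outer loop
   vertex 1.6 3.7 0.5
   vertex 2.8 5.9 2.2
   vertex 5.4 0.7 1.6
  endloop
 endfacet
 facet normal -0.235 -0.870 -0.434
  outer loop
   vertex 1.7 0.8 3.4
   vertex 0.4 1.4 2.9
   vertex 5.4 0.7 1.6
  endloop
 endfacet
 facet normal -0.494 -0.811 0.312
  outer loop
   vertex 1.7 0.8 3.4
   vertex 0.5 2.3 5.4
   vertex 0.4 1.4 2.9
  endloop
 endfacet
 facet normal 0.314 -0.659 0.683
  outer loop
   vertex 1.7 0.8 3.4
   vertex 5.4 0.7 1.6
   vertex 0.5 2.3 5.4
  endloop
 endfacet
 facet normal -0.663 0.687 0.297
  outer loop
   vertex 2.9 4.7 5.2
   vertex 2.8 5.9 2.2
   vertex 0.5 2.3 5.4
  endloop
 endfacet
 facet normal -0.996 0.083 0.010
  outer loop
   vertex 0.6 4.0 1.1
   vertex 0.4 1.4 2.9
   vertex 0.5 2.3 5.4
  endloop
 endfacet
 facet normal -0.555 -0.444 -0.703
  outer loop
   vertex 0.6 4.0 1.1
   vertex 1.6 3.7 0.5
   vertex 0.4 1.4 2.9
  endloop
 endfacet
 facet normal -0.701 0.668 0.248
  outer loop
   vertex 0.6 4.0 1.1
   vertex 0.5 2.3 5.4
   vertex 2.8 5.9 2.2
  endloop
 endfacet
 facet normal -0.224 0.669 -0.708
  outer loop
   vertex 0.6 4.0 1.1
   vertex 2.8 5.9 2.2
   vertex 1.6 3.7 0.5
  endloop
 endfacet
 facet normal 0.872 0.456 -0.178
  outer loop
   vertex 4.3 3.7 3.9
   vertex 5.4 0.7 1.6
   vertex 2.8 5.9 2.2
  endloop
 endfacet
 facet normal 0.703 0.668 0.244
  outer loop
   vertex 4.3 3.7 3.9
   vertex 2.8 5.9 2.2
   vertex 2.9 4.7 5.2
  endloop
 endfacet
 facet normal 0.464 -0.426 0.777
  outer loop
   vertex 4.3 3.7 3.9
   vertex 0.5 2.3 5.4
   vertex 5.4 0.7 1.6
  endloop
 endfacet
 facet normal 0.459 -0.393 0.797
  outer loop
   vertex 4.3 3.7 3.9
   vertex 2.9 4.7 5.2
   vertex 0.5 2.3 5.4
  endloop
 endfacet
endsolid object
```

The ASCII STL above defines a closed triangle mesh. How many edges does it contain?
21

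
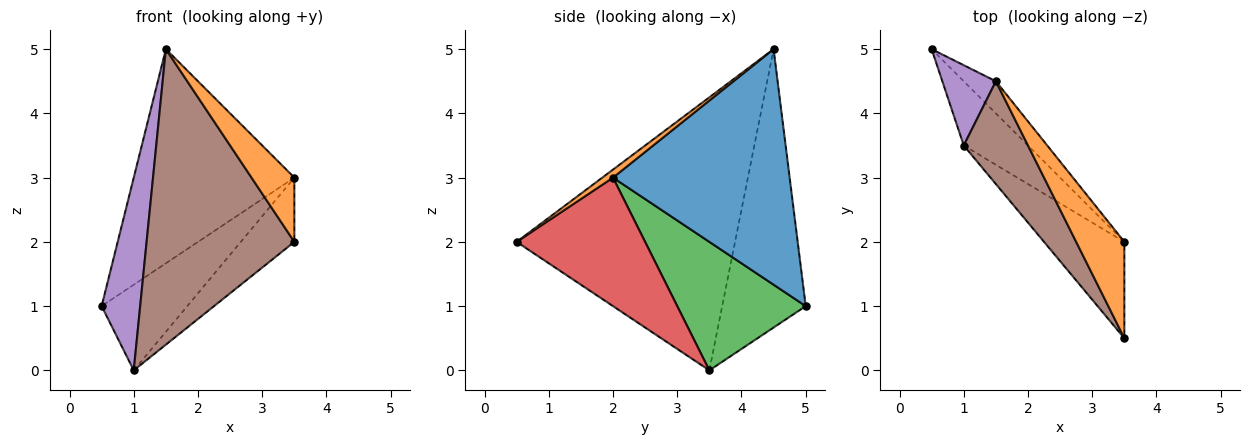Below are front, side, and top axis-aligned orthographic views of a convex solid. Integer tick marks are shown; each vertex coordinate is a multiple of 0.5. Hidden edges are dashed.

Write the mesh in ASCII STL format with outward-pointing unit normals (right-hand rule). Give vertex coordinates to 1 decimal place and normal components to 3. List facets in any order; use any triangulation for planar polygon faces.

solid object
 facet normal 0.736 0.669 -0.100
  outer loop
   vertex 1.5 4.5 5.0
   vertex 3.5 2.0 3.0
   vertex 0.5 5.0 1.0
  endloop
 endfacet
 facet normal 0.137 -0.549 0.824
  outer loop
   vertex 1.5 4.5 5.0
   vertex 3.5 0.5 2.0
   vertex 3.5 2.0 3.0
  endloop
 endfacet
 facet normal 0.768 0.512 -0.384
  outer loop
   vertex 1.0 3.5 0.0
   vertex 0.5 5.0 1.0
   vertex 3.5 2.0 3.0
  endloop
 endfacet
 facet normal 0.800 0.333 -0.500
  outer loop
   vertex 1.0 3.5 0.0
   vertex 3.5 2.0 3.0
   vertex 3.5 0.5 2.0
  endloop
 endfacet
 facet normal -0.894 -0.413 0.172
  outer loop
   vertex 1.0 3.5 0.0
   vertex 1.5 4.5 5.0
   vertex 0.5 5.0 1.0
  endloop
 endfacet
 facet normal -0.813 -0.550 0.191
  outer loop
   vertex 1.0 3.5 0.0
   vertex 3.5 0.5 2.0
   vertex 1.5 4.5 5.0
  endloop
 endfacet
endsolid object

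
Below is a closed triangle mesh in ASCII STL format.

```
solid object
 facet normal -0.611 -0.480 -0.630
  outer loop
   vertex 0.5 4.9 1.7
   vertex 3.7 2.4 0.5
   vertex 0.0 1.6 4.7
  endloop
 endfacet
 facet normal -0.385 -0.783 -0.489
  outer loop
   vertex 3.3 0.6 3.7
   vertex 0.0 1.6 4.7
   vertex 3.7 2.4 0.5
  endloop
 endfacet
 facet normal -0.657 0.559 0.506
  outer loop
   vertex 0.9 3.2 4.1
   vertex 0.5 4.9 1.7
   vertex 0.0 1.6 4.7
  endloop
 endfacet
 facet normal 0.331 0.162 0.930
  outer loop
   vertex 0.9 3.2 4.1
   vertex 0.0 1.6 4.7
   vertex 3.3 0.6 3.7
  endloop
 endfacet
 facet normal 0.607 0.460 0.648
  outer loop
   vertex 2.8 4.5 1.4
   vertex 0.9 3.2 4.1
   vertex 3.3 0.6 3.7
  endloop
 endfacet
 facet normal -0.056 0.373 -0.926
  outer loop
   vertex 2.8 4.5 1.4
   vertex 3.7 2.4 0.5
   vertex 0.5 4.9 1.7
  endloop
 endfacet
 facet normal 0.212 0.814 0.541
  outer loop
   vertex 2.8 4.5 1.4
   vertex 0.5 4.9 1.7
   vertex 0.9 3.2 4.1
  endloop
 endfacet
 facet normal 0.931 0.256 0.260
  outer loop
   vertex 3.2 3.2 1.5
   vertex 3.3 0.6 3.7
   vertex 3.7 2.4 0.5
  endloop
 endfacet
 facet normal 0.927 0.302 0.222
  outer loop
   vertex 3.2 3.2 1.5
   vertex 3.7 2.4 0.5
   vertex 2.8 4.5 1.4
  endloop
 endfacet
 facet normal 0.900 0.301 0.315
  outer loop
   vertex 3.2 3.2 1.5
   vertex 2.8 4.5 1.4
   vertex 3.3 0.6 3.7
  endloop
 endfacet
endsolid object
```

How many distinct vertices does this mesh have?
7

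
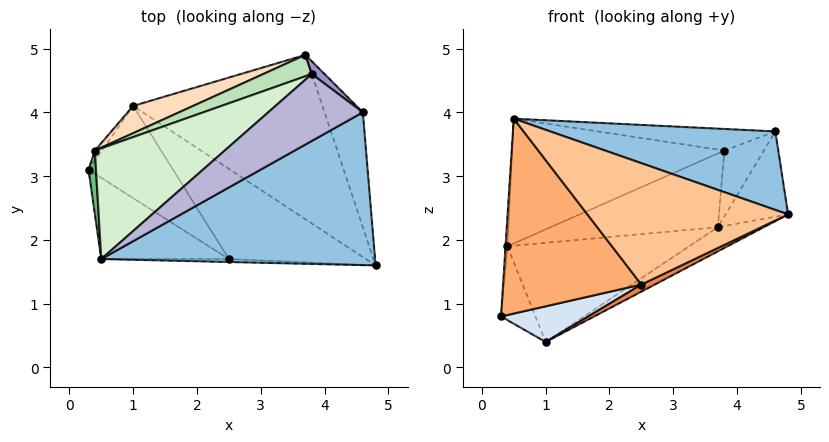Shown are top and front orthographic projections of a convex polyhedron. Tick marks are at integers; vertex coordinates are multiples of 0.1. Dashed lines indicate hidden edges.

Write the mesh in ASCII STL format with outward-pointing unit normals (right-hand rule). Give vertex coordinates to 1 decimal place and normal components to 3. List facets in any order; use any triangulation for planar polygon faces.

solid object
 facet normal 0.888 0.274 -0.369
  outer loop
   vertex 4.6 4.0 3.7
   vertex 4.8 1.6 2.4
   vertex 3.7 4.9 2.2
  endloop
 endfacet
 facet normal 0.287 -0.438 0.852
  outer loop
   vertex 4.6 4.0 3.7
   vertex 0.5 1.7 3.9
   vertex 4.8 1.6 2.4
  endloop
 endfacet
 facet normal 0.525 0.124 -0.842
  outer loop
   vertex 1.0 4.1 0.4
   vertex 3.7 4.9 2.2
   vertex 4.8 1.6 2.4
  endloop
 endfacet
 facet normal -0.018 -0.361 -0.933
  outer loop
   vertex 2.5 1.7 1.3
   vertex 0.3 3.1 0.8
   vertex 1.0 4.1 0.4
  endloop
 endfacet
 facet normal 0.428 -0.070 -0.901
  outer loop
   vertex 2.5 1.7 1.3
   vertex 1.0 4.1 0.4
   vertex 4.8 1.6 2.4
  endloop
 endfacet
 facet normal -0.447 -0.826 -0.344
  outer loop
   vertex 2.5 1.7 1.3
   vertex 0.5 1.7 3.9
   vertex 0.3 3.1 0.8
  endloop
 endfacet
 facet normal -0.032 -0.999 -0.024
  outer loop
   vertex 2.5 1.7 1.3
   vertex 4.8 1.6 2.4
   vertex 0.5 1.7 3.9
  endloop
 endfacet
 facet normal -0.420 0.875 0.241
  outer loop
   vertex 0.4 3.4 1.9
   vertex 3.7 4.9 2.2
   vertex 1.0 4.1 0.4
  endloop
 endfacet
 facet normal -0.996 0.036 0.081
  outer loop
   vertex 0.4 3.4 1.9
   vertex 0.3 3.1 0.8
   vertex 0.5 1.7 3.9
  endloop
 endfacet
 facet normal -0.831 0.552 -0.075
  outer loop
   vertex 0.4 3.4 1.9
   vertex 1.0 4.1 0.4
   vertex 0.3 3.1 0.8
  endloop
 endfacet
 facet normal -0.419 0.872 0.253
  outer loop
   vertex 3.8 4.6 3.4
   vertex 3.7 4.9 2.2
   vertex 0.4 3.4 1.9
  endloop
 endfacet
 facet normal -0.486 0.654 0.580
  outer loop
   vertex 3.8 4.6 3.4
   vertex 0.4 3.4 1.9
   vertex 0.5 1.7 3.9
  endloop
 endfacet
 facet normal 0.554 0.817 0.158
  outer loop
   vertex 3.8 4.6 3.4
   vertex 4.6 4.0 3.7
   vertex 3.7 4.9 2.2
  endloop
 endfacet
 facet normal -0.125 0.305 0.944
  outer loop
   vertex 3.8 4.6 3.4
   vertex 0.5 1.7 3.9
   vertex 4.6 4.0 3.7
  endloop
 endfacet
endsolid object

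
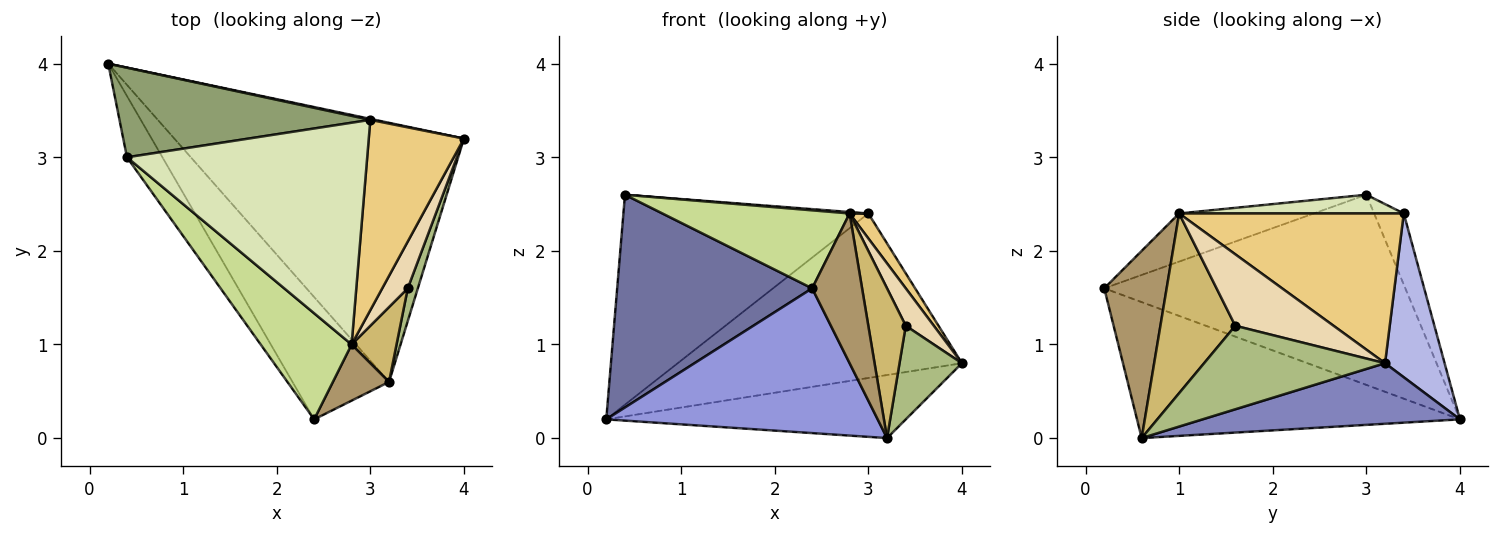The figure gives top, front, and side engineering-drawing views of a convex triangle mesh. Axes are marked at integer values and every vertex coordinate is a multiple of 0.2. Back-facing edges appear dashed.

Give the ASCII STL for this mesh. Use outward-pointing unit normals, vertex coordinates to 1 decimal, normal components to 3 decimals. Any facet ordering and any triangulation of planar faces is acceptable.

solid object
 facet normal -0.829 -0.537 -0.155
  outer loop
   vertex 0.4 3.0 2.6
   vertex 0.2 4.0 0.2
   vertex 2.4 0.2 1.6
  endloop
 endfacet
 facet normal 0.199 0.232 -0.952
  outer loop
   vertex 3.2 0.6 0.0
   vertex 0.2 4.0 0.2
   vertex 4.0 3.2 0.8
  endloop
 endfacet
 facet normal -0.673 -0.565 -0.478
  outer loop
   vertex 3.2 0.6 0.0
   vertex 2.4 0.2 1.6
   vertex 0.2 4.0 0.2
  endloop
 endfacet
 facet normal 0.205 0.979 0.006
  outer loop
   vertex 3.0 3.4 2.4
   vertex 4.0 3.2 0.8
   vertex 0.2 4.0 0.2
  endloop
 endfacet
 facet normal -0.111 0.914 0.390
  outer loop
   vertex 3.0 3.4 2.4
   vertex 0.2 4.0 0.2
   vertex 0.4 3.0 2.6
  endloop
 endfacet
 facet normal 0.939 -0.324 0.113
  outer loop
   vertex 3.4 1.6 1.2
   vertex 3.2 0.6 0.0
   vertex 4.0 3.2 0.8
  endloop
 endfacet
 facet normal -0.392 -0.545 0.741
  outer loop
   vertex 2.8 1.0 2.4
   vertex 0.4 3.0 2.6
   vertex 2.4 0.2 1.6
  endloop
 endfacet
 facet normal 0.078 -0.006 0.997
  outer loop
   vertex 2.8 1.0 2.4
   vertex 3.0 3.4 2.4
   vertex 0.4 3.0 2.6
  endloop
 endfacet
 facet normal 0.760 -0.608 0.228
  outer loop
   vertex 2.8 1.0 2.4
   vertex 2.4 0.2 1.6
   vertex 3.2 0.6 0.0
  endloop
 endfacet
 facet normal 0.873 -0.436 0.218
  outer loop
   vertex 2.8 1.0 2.4
   vertex 3.2 0.6 0.0
   vertex 3.4 1.6 1.2
  endloop
 endfacet
 facet normal 0.842 -0.070 0.535
  outer loop
   vertex 2.8 1.0 2.4
   vertex 4.0 3.2 0.8
   vertex 3.0 3.4 2.4
  endloop
 endfacet
 facet normal 0.909 -0.260 0.325
  outer loop
   vertex 2.8 1.0 2.4
   vertex 3.4 1.6 1.2
   vertex 4.0 3.2 0.8
  endloop
 endfacet
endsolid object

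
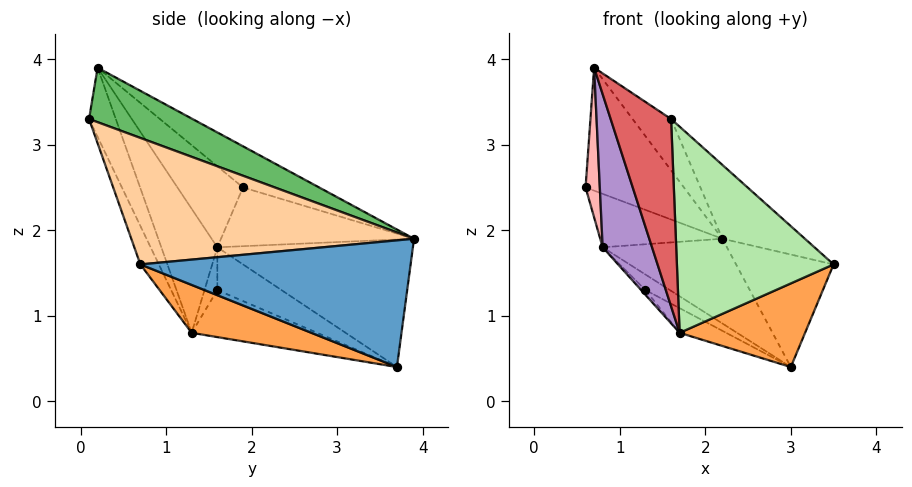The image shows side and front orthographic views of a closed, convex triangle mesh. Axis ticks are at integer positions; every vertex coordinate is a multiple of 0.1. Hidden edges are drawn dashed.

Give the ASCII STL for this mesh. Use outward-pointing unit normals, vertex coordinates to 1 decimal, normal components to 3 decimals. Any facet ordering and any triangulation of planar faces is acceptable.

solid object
 facet normal 0.856 0.309 0.415
  outer loop
   vertex 2.2 3.9 1.9
   vertex 3.5 0.7 1.6
   vertex 3.0 3.7 0.4
  endloop
 endfacet
 facet normal -0.432 0.558 0.709
  outer loop
   vertex 0.7 0.2 3.9
   vertex 2.2 3.9 1.9
   vertex 0.6 1.9 2.5
  endloop
 endfacet
 facet normal 0.297 -0.311 -0.903
  outer loop
   vertex 1.7 1.3 0.8
   vertex 3.0 3.7 0.4
   vertex 3.5 0.7 1.6
  endloop
 endfacet
 facet normal 0.623 0.182 0.761
  outer loop
   vertex 1.6 0.1 3.3
   vertex 3.5 0.7 1.6
   vertex 2.2 3.9 1.9
  endloop
 endfacet
 facet normal 0.558 0.208 0.803
  outer loop
   vertex 1.6 0.1 3.3
   vertex 2.2 3.9 1.9
   vertex 0.7 0.2 3.9
  endloop
 endfacet
 facet normal -0.106 -0.895 -0.434
  outer loop
   vertex 1.6 0.1 3.3
   vertex 1.7 1.3 0.8
   vertex 3.5 0.7 1.6
  endloop
 endfacet
 facet normal -0.369 -0.832 -0.414
  outer loop
   vertex 1.6 0.1 3.3
   vertex 0.7 0.2 3.9
   vertex 1.7 1.3 0.8
  endloop
 endfacet
 facet normal -0.960 -0.209 -0.185
  outer loop
   vertex 0.8 1.6 1.8
   vertex 0.7 0.2 3.9
   vertex 0.6 1.9 2.5
  endloop
 endfacet
 facet normal -0.677 -0.597 -0.430
  outer loop
   vertex 0.8 1.6 1.8
   vertex 1.7 1.3 0.8
   vertex 0.7 0.2 3.9
  endloop
 endfacet
 facet normal -0.765 0.484 -0.426
  outer loop
   vertex 0.8 1.6 1.8
   vertex 0.6 1.9 2.5
   vertex 2.2 3.9 1.9
  endloop
 endfacet
 facet normal -0.748 0.476 -0.462
  outer loop
   vertex 0.8 1.6 1.8
   vertex 2.2 3.9 1.9
   vertex 3.0 3.7 0.4
  endloop
 endfacet
 facet normal -0.677 0.251 -0.692
  outer loop
   vertex 1.3 1.6 1.3
   vertex 3.0 3.7 0.4
   vertex 1.7 1.3 0.8
  endloop
 endfacet
 facet normal -0.683 0.260 -0.683
  outer loop
   vertex 1.3 1.6 1.3
   vertex 0.8 1.6 1.8
   vertex 3.0 3.7 0.4
  endloop
 endfacet
 facet normal -0.688 0.229 -0.688
  outer loop
   vertex 1.3 1.6 1.3
   vertex 1.7 1.3 0.8
   vertex 0.8 1.6 1.8
  endloop
 endfacet
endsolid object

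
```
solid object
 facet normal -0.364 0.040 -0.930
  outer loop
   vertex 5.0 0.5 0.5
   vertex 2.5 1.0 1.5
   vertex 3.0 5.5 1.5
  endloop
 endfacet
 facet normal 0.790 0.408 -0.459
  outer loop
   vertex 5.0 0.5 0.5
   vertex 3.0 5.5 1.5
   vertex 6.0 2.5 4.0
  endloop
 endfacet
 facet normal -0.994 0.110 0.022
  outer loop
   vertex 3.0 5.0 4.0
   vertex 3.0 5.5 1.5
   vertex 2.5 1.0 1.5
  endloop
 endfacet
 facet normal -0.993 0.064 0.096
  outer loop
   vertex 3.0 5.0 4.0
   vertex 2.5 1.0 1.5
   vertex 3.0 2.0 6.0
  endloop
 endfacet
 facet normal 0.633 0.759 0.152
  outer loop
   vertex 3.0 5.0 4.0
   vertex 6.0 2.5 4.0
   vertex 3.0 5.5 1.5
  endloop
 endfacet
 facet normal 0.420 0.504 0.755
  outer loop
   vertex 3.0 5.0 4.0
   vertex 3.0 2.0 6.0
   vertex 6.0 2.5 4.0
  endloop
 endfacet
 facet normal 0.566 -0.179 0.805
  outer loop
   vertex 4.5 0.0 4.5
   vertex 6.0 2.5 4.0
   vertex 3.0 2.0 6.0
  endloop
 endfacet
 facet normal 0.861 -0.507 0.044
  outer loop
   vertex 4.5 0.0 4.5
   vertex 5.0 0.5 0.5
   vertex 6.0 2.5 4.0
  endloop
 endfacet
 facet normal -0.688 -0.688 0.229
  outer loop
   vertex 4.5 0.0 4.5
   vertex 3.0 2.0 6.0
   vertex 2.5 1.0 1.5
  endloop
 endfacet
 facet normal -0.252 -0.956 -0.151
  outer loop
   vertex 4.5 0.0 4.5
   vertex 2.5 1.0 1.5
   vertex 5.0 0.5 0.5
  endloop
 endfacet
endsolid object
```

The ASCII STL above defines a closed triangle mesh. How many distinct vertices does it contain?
7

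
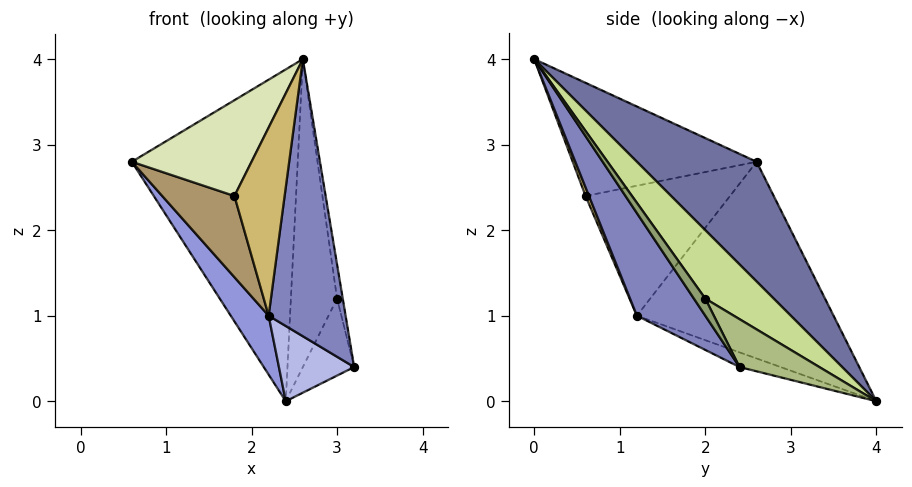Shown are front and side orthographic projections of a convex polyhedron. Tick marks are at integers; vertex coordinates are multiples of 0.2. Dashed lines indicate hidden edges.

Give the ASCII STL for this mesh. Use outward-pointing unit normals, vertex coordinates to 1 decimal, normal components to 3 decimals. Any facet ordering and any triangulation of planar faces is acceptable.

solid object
 facet normal 0.461 0.639 0.616
  outer loop
   vertex 2.4 4.0 0.0
   vertex 0.6 2.6 2.8
   vertex 2.6 0.0 4.0
  endloop
 endfacet
 facet normal 0.619 -0.697 -0.361
  outer loop
   vertex 2.2 1.2 1.0
   vertex 3.2 2.4 0.4
   vertex 2.6 0.0 4.0
  endloop
 endfacet
 facet normal -0.795 -0.153 -0.587
  outer loop
   vertex 2.2 1.2 1.0
   vertex 0.6 2.6 2.8
   vertex 2.4 4.0 0.0
  endloop
 endfacet
 facet normal -0.175 -0.320 -0.931
  outer loop
   vertex 2.2 1.2 1.0
   vertex 2.4 4.0 0.0
   vertex 3.2 2.4 0.4
  endloop
 endfacet
 facet normal 0.816 0.408 0.408
  outer loop
   vertex 3.0 2.0 1.2
   vertex 2.6 0.0 4.0
   vertex 3.2 2.4 0.4
  endloop
 endfacet
 facet normal 0.758 0.487 0.433
  outer loop
   vertex 3.0 2.0 1.2
   vertex 3.2 2.4 0.4
   vertex 2.4 4.0 0.0
  endloop
 endfacet
 facet normal 0.736 0.497 0.460
  outer loop
   vertex 3.0 2.0 1.2
   vertex 2.4 4.0 0.0
   vertex 2.6 0.0 4.0
  endloop
 endfacet
 facet normal -0.819 -0.534 0.210
  outer loop
   vertex 1.8 0.6 2.4
   vertex 2.6 0.0 4.0
   vertex 0.6 2.6 2.8
  endloop
 endfacet
 facet normal -0.816 -0.408 -0.408
  outer loop
   vertex 1.8 0.6 2.4
   vertex 0.6 2.6 2.8
   vertex 2.2 1.2 1.0
  endloop
 endfacet
 facet normal 0.063 -0.924 -0.378
  outer loop
   vertex 1.8 0.6 2.4
   vertex 2.2 1.2 1.0
   vertex 2.6 0.0 4.0
  endloop
 endfacet
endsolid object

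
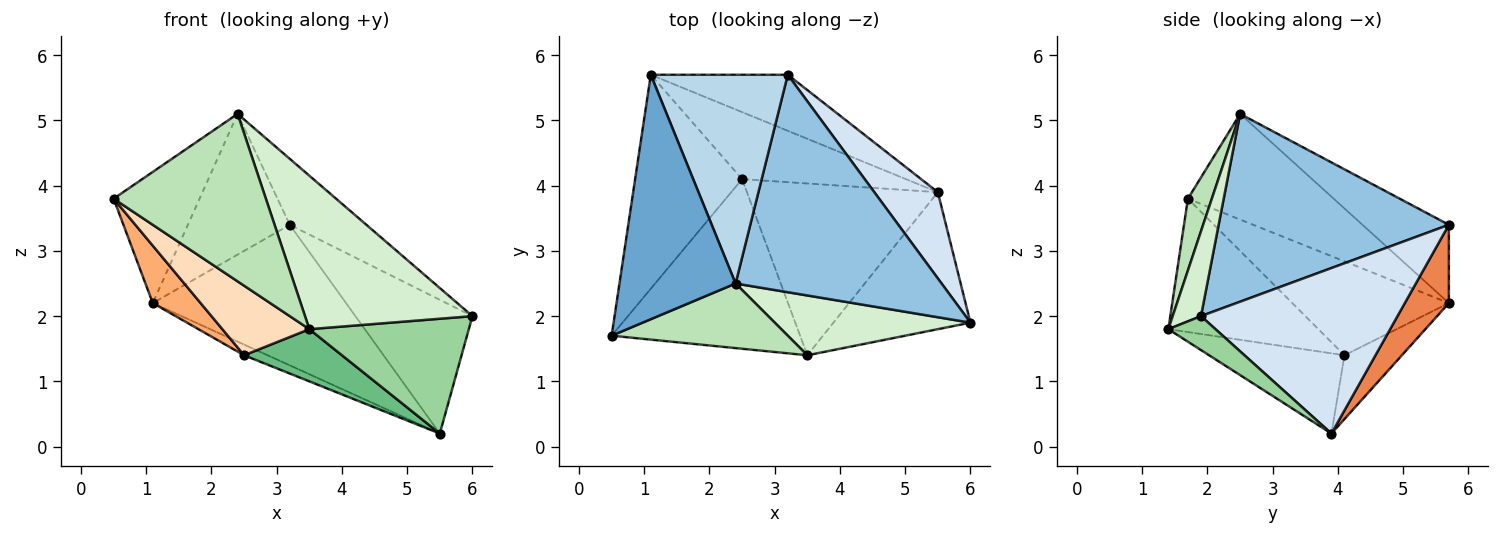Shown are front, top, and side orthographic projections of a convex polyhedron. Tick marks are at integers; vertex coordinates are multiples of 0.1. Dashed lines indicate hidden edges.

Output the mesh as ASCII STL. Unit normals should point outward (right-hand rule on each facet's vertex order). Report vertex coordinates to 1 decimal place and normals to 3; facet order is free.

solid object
 facet normal -0.626 0.369 0.687
  outer loop
   vertex 2.4 2.5 5.1
   vertex 1.1 5.7 2.2
   vertex 0.5 1.7 3.8
  endloop
 endfacet
 facet normal 0.657 0.219 0.721
  outer loop
   vertex 3.2 5.7 3.4
   vertex 2.4 2.5 5.1
   vertex 6.0 1.9 2.0
  endloop
 endfacet
 facet normal -0.428 0.505 0.749
  outer loop
   vertex 3.2 5.7 3.4
   vertex 1.1 5.7 2.2
   vertex 2.4 2.5 5.1
  endloop
 endfacet
 facet normal 0.816 0.486 0.313
  outer loop
   vertex 5.5 3.9 0.2
   vertex 3.2 5.7 3.4
   vertex 6.0 1.9 2.0
  endloop
 endfacet
 facet normal 0.207 0.909 -0.362
  outer loop
   vertex 5.5 3.9 0.2
   vertex 1.1 5.7 2.2
   vertex 3.2 5.7 3.4
  endloop
 endfacet
 facet normal -0.647 -0.198 -0.737
  outer loop
   vertex 2.5 4.1 1.4
   vertex 0.5 1.7 3.8
   vertex 1.1 5.7 2.2
  endloop
 endfacet
 facet normal -0.359 0.147 -0.922
  outer loop
   vertex 2.5 4.1 1.4
   vertex 1.1 5.7 2.2
   vertex 5.5 3.9 0.2
  endloop
 endfacet
 facet normal -0.548 -0.318 -0.774
  outer loop
   vertex 3.5 1.4 1.8
   vertex 0.5 1.7 3.8
   vertex 2.5 4.1 1.4
  endloop
 endfacet
 facet normal -0.373 -0.270 -0.888
  outer loop
   vertex 3.5 1.4 1.8
   vertex 2.5 4.1 1.4
   vertex 5.5 3.9 0.2
  endloop
 endfacet
 facet normal 0.186 -0.631 -0.753
  outer loop
   vertex 3.5 1.4 1.8
   vertex 5.5 3.9 0.2
   vertex 6.0 1.9 2.0
  endloop
 endfacet
 facet normal 0.145 -0.923 0.356
  outer loop
   vertex 3.5 1.4 1.8
   vertex 2.4 2.5 5.1
   vertex 0.5 1.7 3.8
  endloop
 endfacet
 facet normal 0.155 -0.920 0.359
  outer loop
   vertex 3.5 1.4 1.8
   vertex 6.0 1.9 2.0
   vertex 2.4 2.5 5.1
  endloop
 endfacet
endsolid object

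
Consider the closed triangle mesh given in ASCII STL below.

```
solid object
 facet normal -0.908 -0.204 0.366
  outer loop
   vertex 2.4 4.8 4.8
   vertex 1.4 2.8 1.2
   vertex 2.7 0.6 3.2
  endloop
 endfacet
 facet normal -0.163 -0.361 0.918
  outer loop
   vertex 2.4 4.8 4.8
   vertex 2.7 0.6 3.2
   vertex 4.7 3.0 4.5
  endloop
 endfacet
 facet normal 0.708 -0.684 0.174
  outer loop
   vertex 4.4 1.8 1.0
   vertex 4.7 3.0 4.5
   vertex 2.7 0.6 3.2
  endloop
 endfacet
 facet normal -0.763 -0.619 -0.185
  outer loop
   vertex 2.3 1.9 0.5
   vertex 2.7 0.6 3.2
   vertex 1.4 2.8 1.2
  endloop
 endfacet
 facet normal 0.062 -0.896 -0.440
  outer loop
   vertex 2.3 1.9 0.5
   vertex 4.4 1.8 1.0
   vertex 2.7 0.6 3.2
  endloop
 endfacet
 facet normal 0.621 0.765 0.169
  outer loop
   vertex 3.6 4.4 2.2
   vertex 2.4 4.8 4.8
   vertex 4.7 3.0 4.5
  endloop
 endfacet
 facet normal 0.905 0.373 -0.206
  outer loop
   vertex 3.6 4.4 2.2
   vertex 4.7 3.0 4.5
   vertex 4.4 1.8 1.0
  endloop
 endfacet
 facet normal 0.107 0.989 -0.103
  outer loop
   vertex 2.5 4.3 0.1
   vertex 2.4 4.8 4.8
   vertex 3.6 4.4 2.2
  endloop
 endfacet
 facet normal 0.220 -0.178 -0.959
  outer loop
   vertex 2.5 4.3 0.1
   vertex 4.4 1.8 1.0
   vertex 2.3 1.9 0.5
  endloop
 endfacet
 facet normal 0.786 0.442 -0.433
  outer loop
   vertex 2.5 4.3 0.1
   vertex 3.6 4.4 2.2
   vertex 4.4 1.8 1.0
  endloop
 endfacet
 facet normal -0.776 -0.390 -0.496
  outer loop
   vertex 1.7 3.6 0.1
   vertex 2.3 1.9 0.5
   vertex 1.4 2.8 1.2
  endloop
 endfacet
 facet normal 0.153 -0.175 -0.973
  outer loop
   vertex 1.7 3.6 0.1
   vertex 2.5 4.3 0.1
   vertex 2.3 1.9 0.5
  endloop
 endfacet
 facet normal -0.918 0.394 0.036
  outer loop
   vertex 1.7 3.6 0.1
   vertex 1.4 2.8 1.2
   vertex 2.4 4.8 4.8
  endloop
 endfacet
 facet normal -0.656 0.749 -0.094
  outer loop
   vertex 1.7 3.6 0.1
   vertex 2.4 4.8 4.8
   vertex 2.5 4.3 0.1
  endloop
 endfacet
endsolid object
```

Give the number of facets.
14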